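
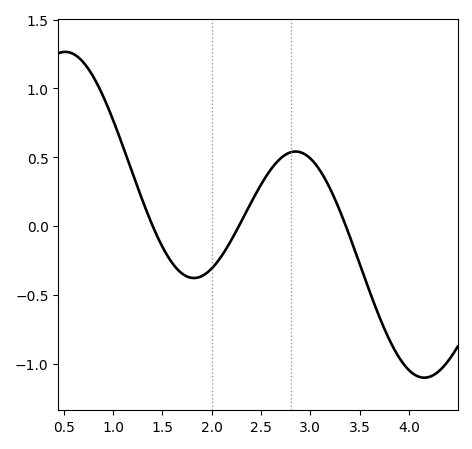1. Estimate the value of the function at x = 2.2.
-0.1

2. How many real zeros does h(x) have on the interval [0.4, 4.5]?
3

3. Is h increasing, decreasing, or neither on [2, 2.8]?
increasing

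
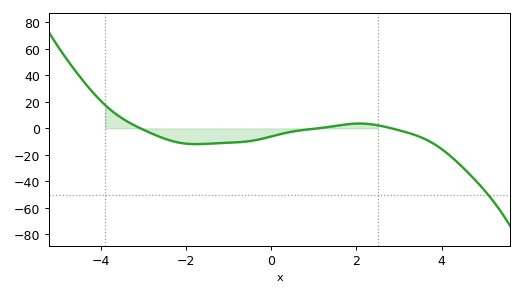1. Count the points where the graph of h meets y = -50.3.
1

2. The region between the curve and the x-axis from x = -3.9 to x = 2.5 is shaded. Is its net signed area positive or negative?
negative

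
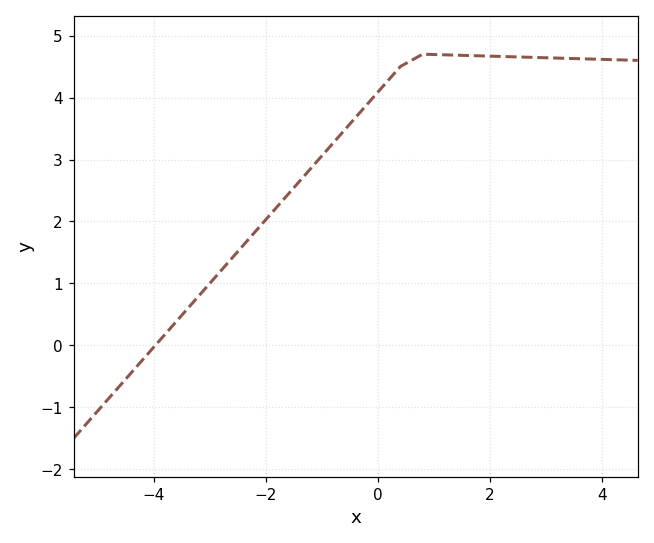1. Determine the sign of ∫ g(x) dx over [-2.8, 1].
positive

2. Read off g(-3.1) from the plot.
0.9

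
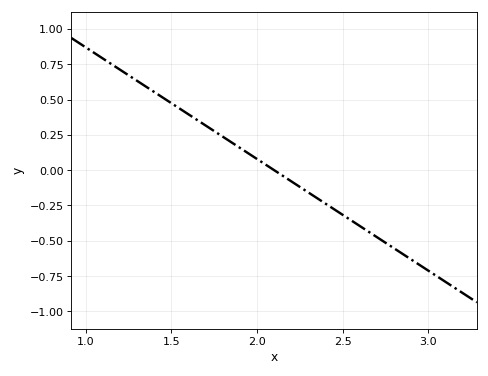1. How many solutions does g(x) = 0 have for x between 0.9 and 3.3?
1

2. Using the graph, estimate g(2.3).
-0.15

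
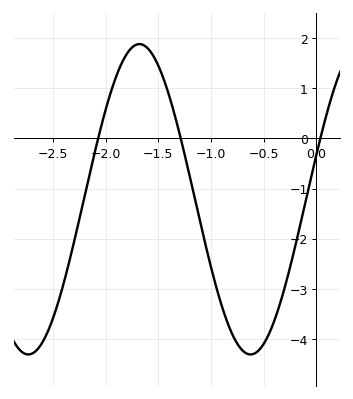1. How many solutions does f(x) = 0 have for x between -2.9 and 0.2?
3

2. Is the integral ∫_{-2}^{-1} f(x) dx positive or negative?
positive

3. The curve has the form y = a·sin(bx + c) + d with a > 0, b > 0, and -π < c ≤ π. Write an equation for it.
y = 3.09sin(2.98x + 0.292) - 1.21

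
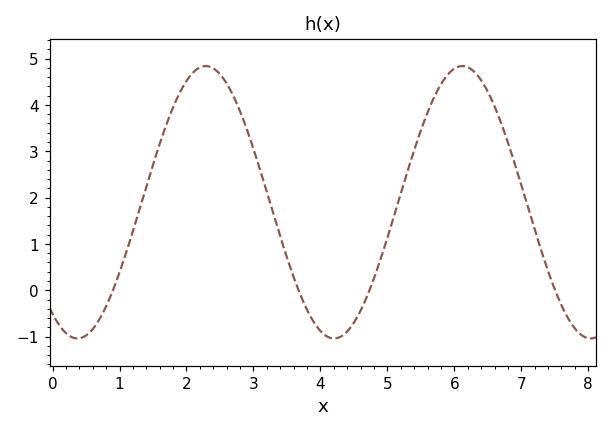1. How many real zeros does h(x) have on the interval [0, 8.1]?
4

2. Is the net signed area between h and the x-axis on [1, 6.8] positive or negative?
positive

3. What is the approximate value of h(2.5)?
4.66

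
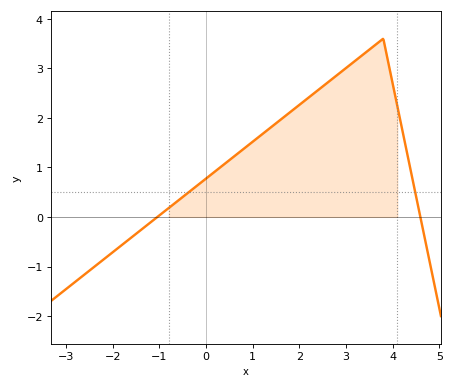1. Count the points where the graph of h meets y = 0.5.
2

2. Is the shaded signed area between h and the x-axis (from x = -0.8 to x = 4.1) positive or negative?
positive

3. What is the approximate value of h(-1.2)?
-0.1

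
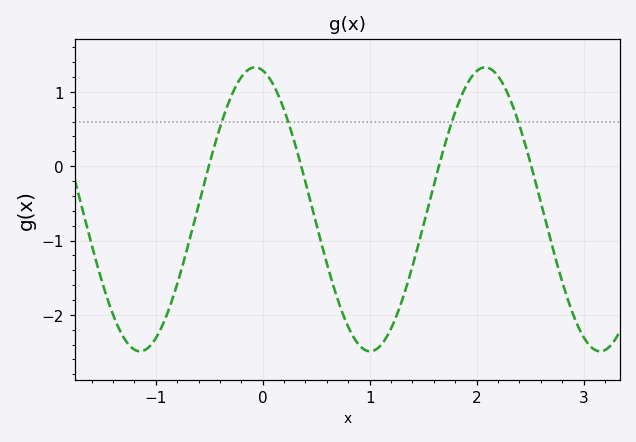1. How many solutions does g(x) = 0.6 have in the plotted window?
4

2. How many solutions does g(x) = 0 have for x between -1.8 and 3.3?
4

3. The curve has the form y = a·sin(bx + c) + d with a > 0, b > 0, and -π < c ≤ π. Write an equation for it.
y = 1.91sin(2.92x + 1.78) - 0.58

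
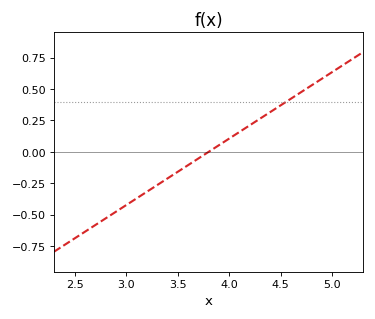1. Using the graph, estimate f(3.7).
-0.06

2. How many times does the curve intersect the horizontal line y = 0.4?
1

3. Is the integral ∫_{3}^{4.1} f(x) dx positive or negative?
negative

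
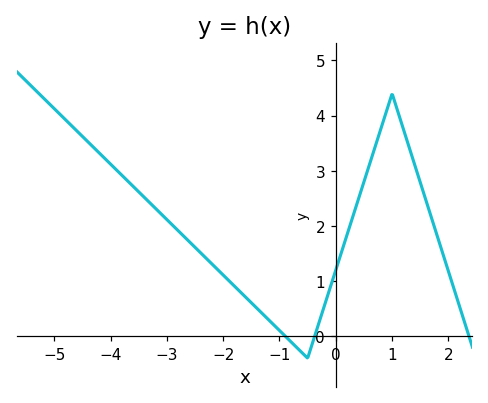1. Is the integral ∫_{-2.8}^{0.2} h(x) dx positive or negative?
positive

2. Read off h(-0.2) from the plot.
0.6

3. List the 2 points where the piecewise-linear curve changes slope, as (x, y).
(-0.5, -0.4); (1, 4.4)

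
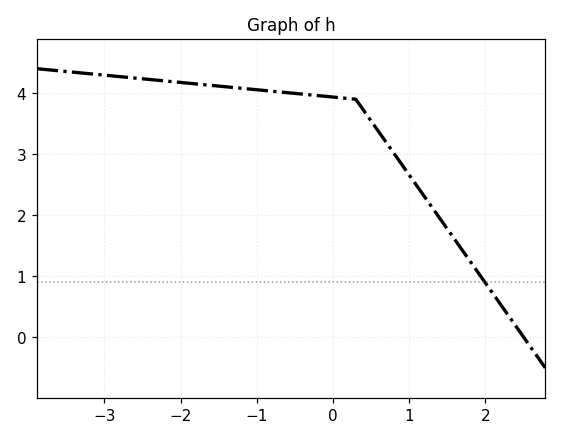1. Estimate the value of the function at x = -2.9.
4.3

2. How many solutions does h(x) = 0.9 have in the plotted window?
1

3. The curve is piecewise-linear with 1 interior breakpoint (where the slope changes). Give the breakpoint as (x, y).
(0.3, 3.9)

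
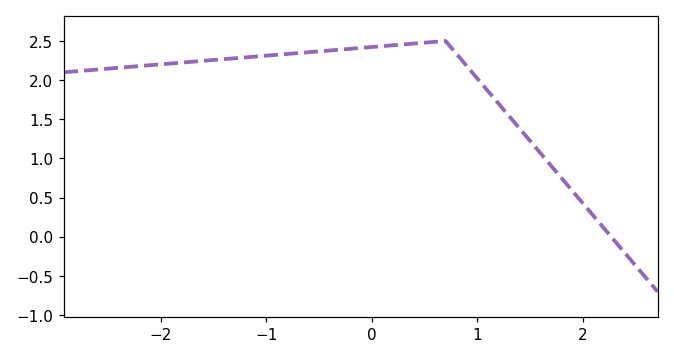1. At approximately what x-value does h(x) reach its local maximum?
0.7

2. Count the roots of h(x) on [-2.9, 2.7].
1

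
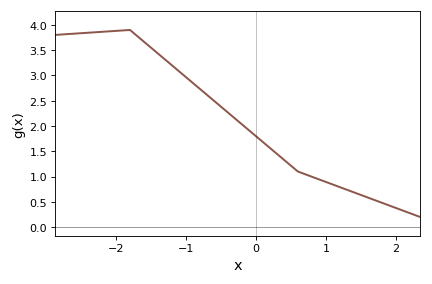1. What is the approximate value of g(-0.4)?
2.25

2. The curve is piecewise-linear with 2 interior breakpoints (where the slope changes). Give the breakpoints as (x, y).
(-1.8, 3.9); (0.6, 1.1)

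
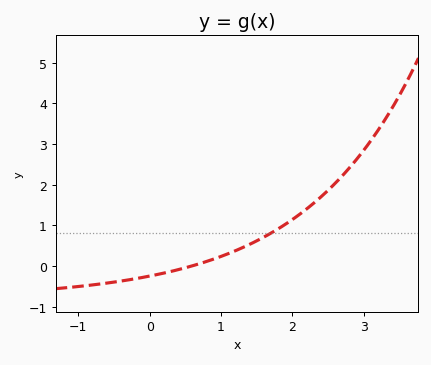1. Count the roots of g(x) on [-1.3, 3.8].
1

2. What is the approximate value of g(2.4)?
1.7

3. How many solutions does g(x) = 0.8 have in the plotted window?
1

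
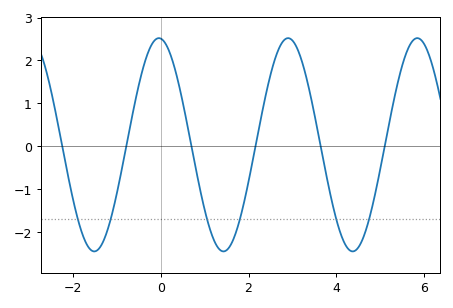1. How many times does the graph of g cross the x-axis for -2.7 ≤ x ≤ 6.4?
6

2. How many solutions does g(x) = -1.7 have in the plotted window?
6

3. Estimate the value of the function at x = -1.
-1.1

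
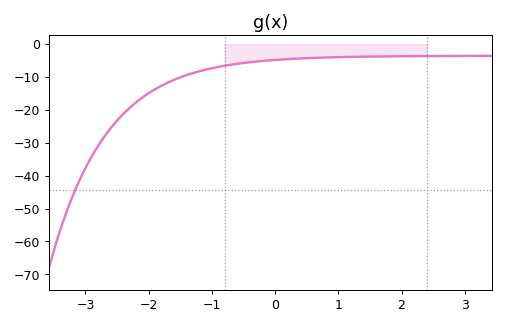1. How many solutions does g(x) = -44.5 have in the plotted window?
1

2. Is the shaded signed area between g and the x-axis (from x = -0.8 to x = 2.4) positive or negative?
negative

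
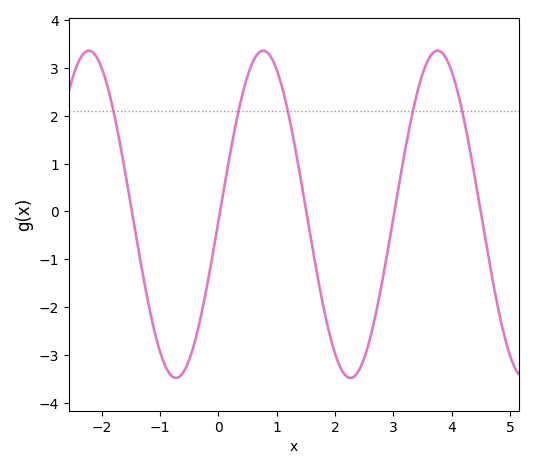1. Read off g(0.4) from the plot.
2.39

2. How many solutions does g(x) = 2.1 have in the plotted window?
5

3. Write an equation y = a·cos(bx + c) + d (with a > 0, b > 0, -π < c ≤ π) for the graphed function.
y = 3.42cos(2.1x - 1.61) - 0.06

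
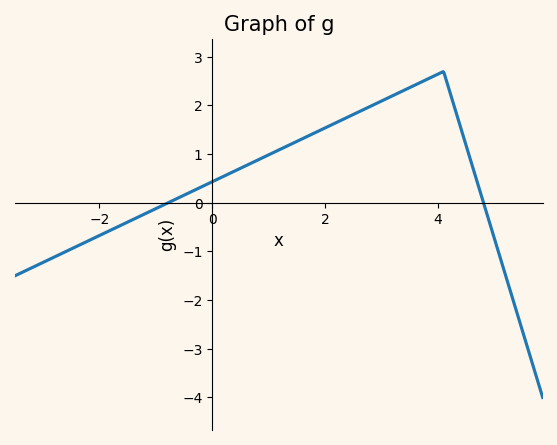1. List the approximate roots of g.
-0.784, 4.81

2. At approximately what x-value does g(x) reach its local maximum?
4.1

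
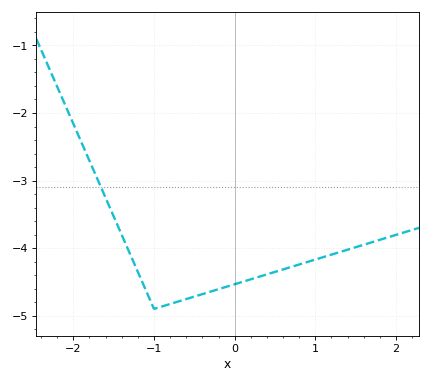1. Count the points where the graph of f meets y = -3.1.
1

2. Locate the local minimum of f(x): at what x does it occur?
-1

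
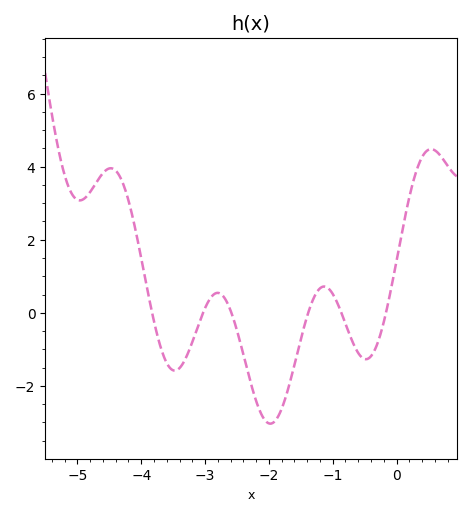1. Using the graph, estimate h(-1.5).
-0.8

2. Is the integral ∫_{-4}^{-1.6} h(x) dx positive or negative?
negative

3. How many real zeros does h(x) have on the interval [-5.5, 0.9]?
6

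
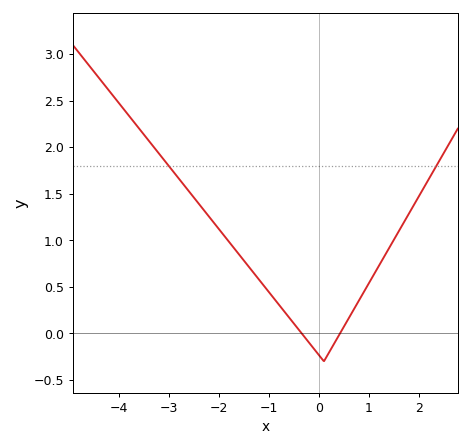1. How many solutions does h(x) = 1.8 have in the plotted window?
2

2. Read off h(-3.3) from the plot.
2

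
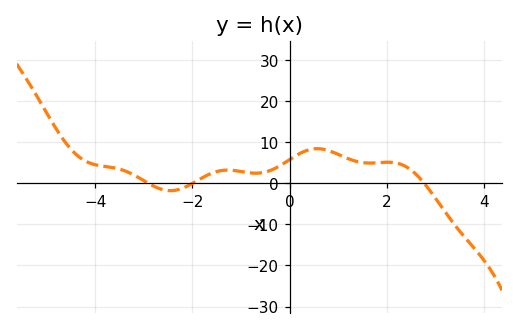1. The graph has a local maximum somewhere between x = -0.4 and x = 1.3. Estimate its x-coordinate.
0.566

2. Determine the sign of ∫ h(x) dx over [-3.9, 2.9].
positive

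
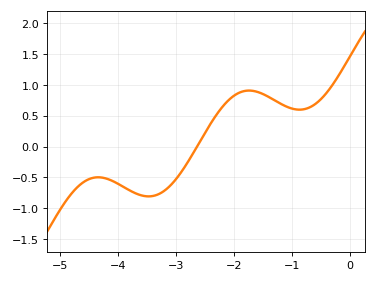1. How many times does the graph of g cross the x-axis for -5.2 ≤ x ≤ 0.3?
1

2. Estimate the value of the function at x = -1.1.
0.652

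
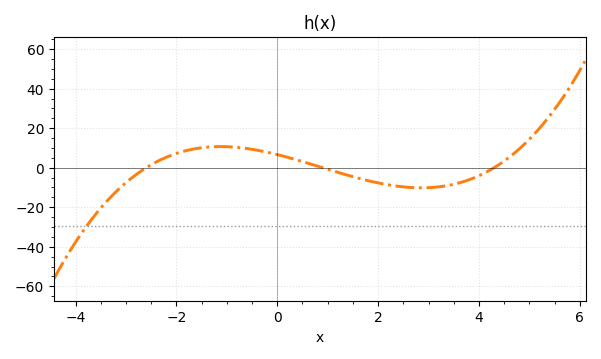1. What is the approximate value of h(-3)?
-7.52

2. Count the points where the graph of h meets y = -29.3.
1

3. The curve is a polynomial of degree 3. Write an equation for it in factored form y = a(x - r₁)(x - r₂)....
y = 0.66(x + 2.6)(x - 0.9)(x - 4.3)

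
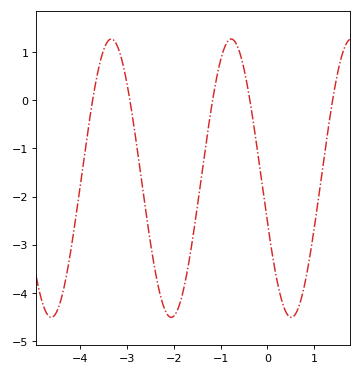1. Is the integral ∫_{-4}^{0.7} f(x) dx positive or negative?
negative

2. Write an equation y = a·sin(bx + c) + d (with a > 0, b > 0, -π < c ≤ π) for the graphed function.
y = 2.89sin(2.45x - 2.82) - 1.62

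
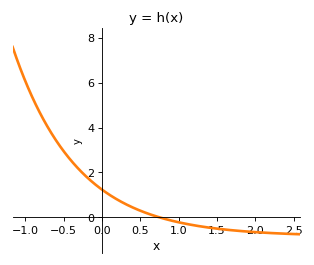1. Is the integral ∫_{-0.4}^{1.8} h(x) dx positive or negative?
positive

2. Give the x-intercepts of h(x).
0.7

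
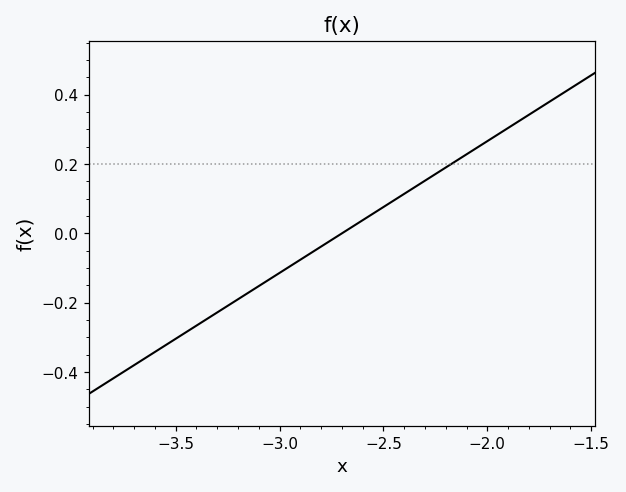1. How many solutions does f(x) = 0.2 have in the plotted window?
1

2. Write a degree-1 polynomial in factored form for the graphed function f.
y = 0.38(x + 2.7)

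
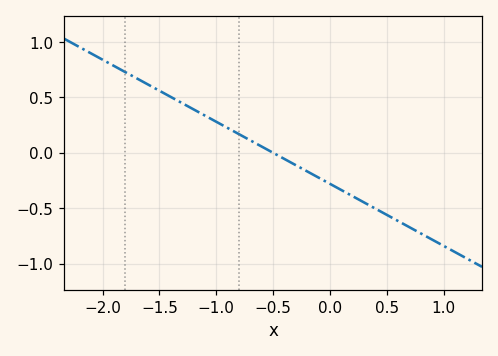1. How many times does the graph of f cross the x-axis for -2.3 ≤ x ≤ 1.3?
1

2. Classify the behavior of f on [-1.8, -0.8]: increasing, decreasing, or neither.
decreasing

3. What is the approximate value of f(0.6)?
-0.616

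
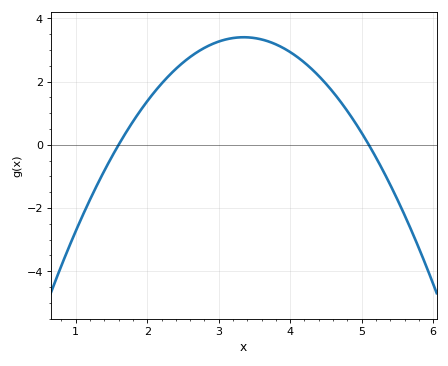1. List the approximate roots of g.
1.6, 5.1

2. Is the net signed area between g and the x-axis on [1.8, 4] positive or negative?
positive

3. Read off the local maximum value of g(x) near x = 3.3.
3.4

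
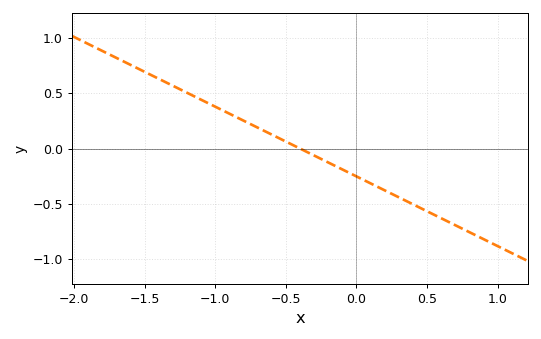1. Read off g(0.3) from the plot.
-0.45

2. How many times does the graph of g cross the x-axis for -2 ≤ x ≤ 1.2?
1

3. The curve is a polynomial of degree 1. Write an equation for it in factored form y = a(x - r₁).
y = -0.63(x + 0.4)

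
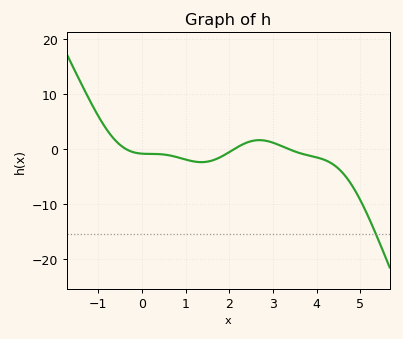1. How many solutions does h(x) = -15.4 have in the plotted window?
1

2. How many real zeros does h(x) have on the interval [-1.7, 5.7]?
3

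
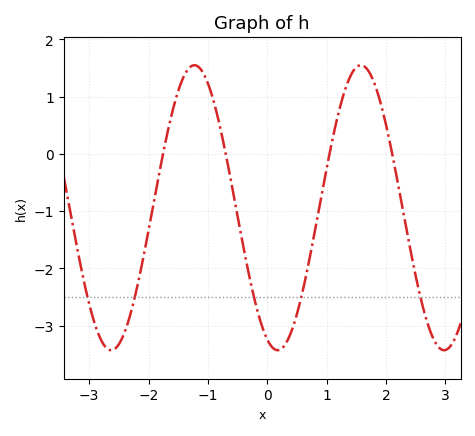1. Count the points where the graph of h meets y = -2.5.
5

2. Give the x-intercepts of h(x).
-1.8, -0.7, 1, 2.1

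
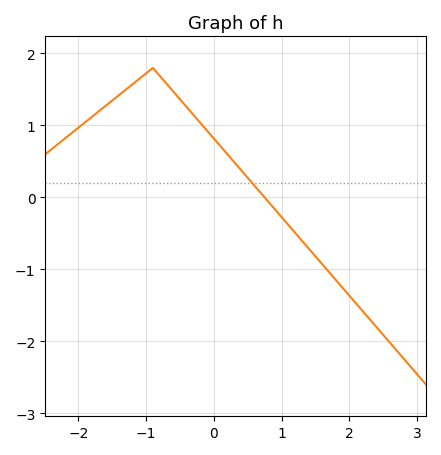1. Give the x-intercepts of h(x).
0.75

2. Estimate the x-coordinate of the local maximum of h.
-0.901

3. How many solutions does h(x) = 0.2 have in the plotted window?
1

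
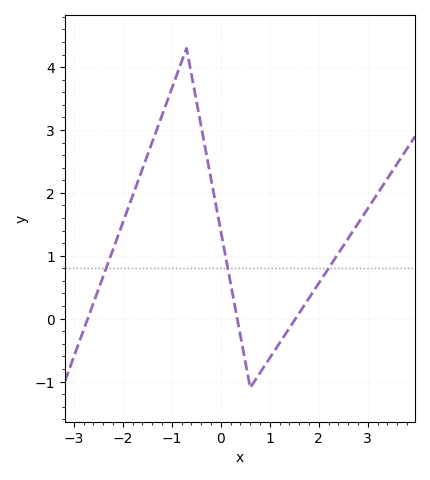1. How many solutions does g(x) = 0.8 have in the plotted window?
3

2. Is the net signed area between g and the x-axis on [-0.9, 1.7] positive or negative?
positive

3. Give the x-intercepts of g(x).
-2.72, 0.335, 1.53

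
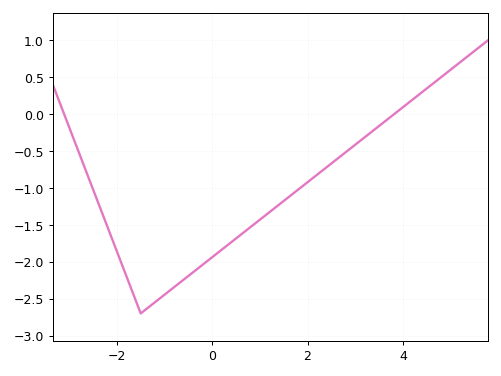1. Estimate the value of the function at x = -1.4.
-2.65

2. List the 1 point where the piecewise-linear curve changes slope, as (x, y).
(-1.5, -2.7)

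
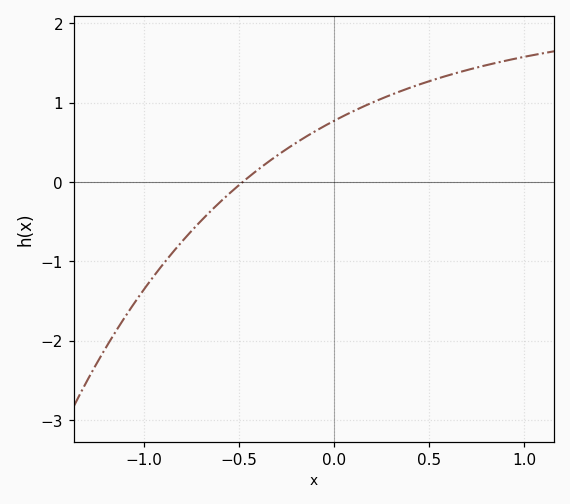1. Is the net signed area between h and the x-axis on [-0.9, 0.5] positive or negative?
positive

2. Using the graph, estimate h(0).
0.8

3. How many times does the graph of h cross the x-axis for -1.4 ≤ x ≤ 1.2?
1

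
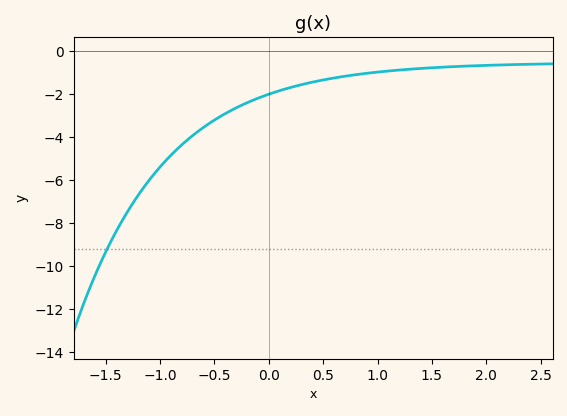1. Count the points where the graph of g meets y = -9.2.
1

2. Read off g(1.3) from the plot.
-0.825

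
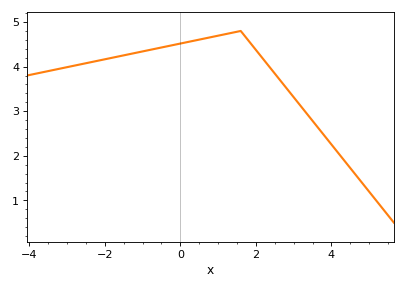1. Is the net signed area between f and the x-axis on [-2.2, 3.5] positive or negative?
positive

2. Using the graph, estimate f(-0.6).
4.4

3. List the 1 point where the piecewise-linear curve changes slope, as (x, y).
(1.6, 4.8)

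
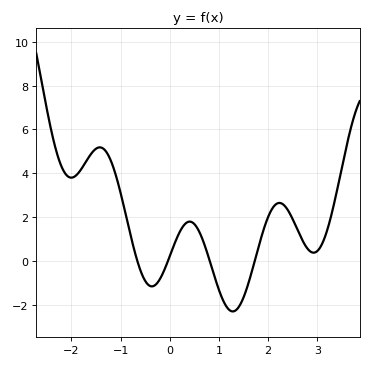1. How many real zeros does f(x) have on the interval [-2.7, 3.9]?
4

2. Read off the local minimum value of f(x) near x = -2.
3.8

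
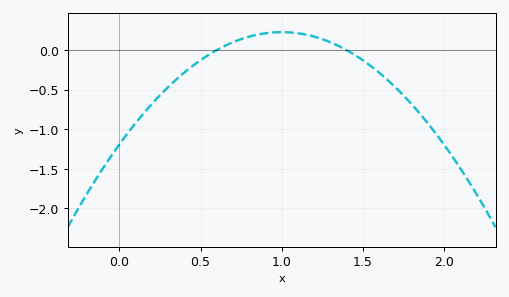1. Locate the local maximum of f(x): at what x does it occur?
1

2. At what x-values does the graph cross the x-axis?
0.6, 1.4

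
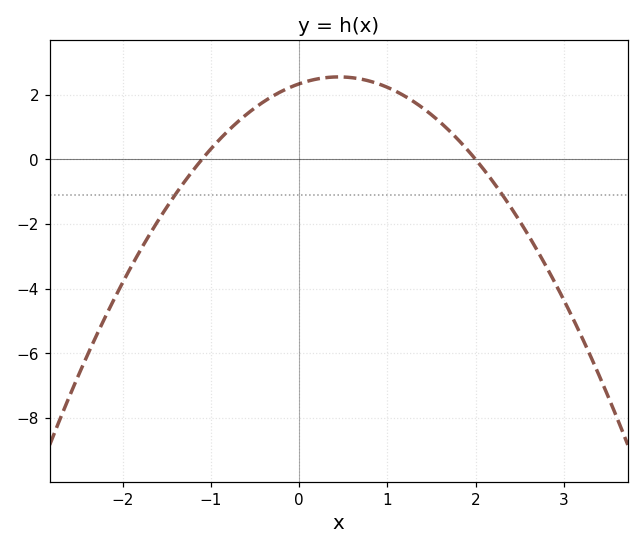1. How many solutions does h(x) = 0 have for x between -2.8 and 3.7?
2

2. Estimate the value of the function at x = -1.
0.318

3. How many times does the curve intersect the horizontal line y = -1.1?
2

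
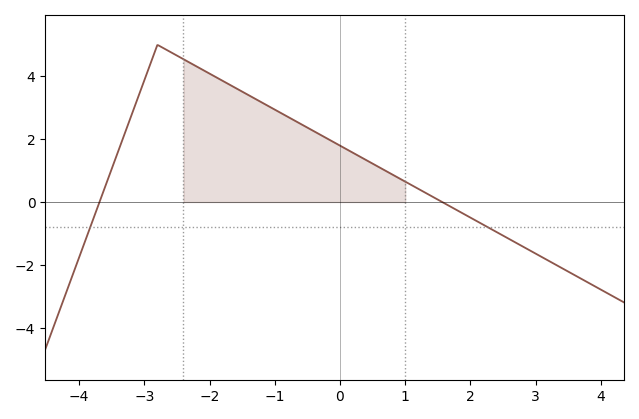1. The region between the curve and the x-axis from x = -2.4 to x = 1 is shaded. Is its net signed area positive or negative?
positive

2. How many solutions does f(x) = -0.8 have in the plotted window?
2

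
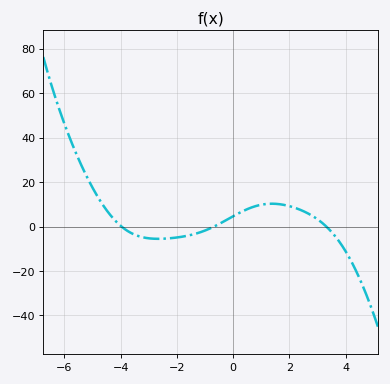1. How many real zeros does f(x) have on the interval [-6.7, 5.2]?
3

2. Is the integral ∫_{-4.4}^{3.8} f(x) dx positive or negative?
positive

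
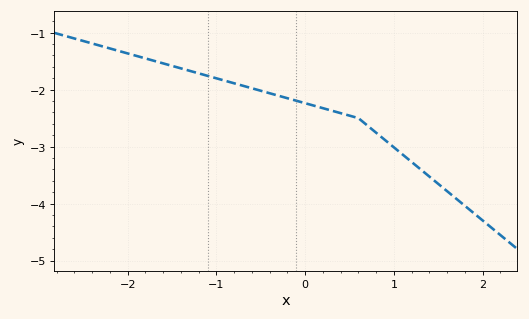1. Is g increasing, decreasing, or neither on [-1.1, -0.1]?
decreasing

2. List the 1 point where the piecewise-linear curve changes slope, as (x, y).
(0.6, -2.5)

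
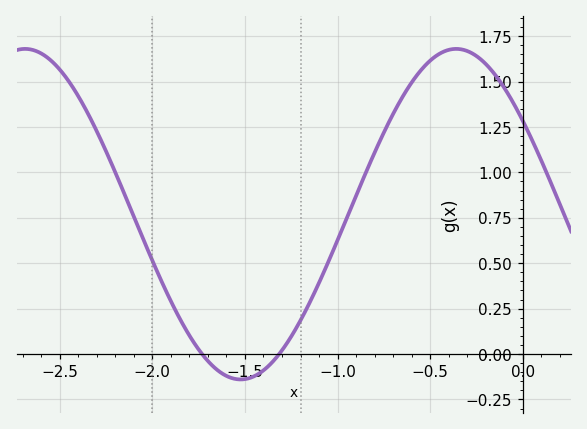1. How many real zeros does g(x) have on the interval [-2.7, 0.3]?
2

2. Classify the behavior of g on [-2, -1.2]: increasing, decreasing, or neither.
neither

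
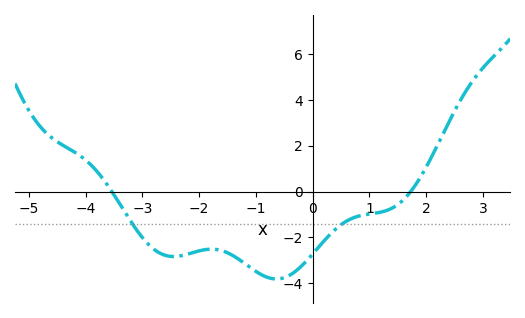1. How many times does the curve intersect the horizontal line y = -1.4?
2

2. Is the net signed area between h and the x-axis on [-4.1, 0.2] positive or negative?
negative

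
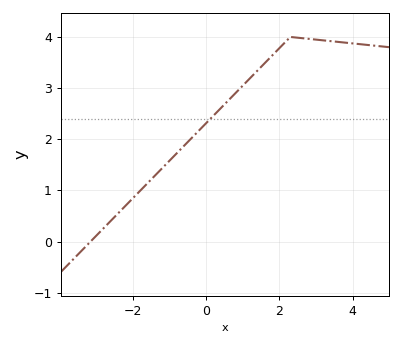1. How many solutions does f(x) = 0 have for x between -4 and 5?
1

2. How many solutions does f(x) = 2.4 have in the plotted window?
1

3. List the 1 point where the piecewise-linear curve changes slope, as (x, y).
(2.3, 4)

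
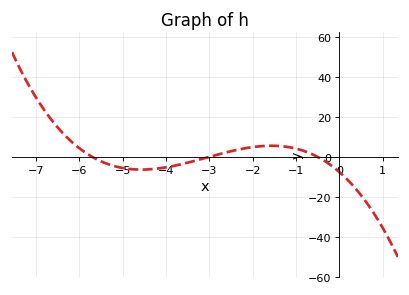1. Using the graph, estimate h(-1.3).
5.27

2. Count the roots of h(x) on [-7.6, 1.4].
3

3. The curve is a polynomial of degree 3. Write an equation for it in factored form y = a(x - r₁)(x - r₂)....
y = -0.88(x + 5.7)(x + 3)(x + 0.5)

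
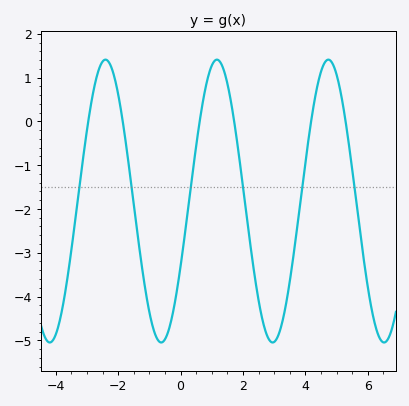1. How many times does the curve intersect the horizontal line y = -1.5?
6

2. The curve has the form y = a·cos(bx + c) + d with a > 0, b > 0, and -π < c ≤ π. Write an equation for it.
y = 3.23cos(1.8x - 2) - 1.82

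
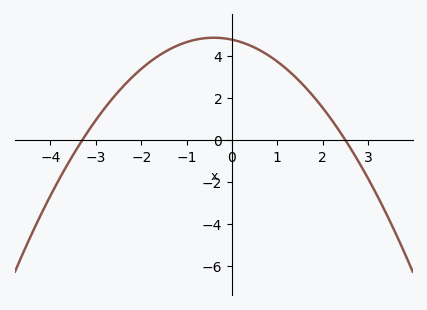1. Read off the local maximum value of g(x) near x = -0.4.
4.8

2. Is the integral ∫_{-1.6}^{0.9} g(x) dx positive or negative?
positive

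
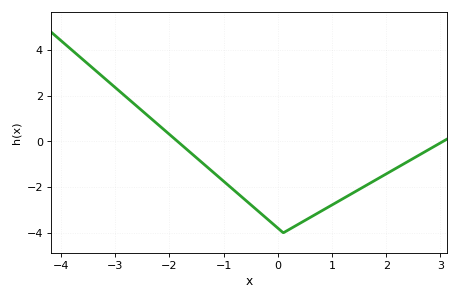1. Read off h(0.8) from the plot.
-3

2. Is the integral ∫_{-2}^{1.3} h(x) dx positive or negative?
negative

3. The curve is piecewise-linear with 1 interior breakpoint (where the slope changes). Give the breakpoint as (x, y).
(0.1, -4)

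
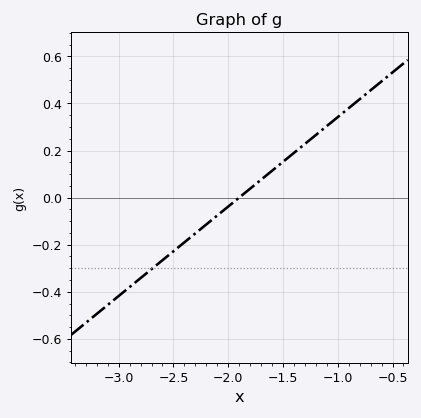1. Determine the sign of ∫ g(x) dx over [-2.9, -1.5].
negative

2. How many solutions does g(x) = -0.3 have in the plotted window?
1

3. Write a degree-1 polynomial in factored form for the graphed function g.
y = 0.38(x + 1.9)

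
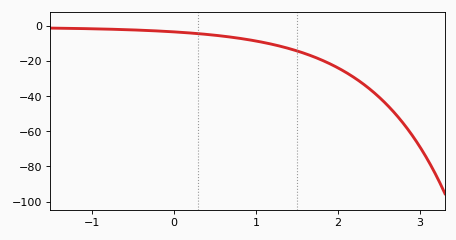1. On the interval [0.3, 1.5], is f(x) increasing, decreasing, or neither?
decreasing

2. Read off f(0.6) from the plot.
-6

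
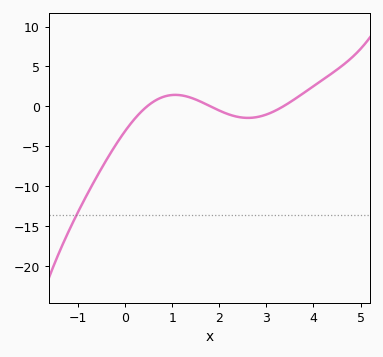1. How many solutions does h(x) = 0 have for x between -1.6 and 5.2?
3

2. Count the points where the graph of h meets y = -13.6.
1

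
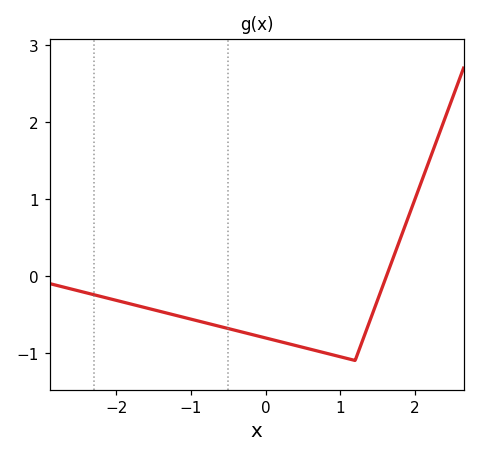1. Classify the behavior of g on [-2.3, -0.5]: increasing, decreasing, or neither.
decreasing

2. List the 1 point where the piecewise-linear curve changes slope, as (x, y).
(1.2, -1.1)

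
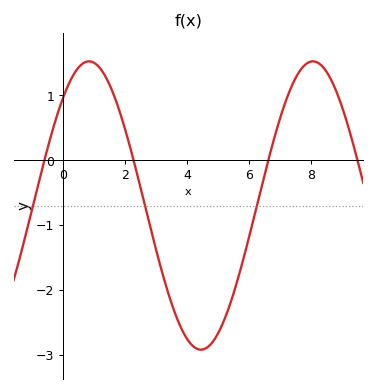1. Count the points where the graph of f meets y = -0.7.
3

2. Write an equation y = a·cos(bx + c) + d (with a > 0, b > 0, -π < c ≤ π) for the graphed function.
y = 2.22cos(0.87x - 0.72) - 0.7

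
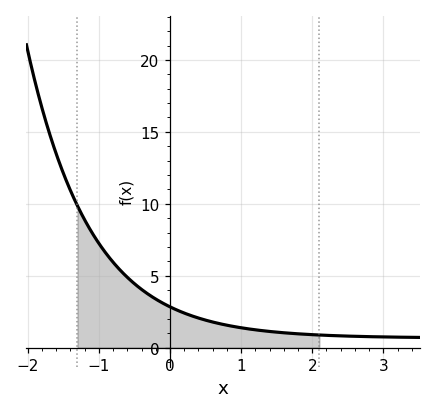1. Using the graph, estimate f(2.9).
0.757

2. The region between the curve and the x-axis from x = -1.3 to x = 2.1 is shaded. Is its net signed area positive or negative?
positive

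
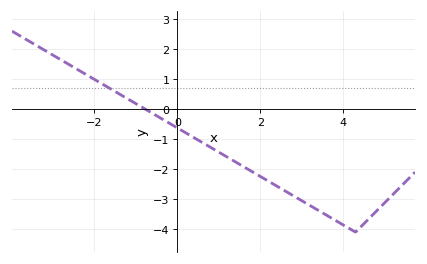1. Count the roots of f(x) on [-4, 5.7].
1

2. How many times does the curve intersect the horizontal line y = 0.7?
1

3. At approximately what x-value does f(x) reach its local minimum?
4.4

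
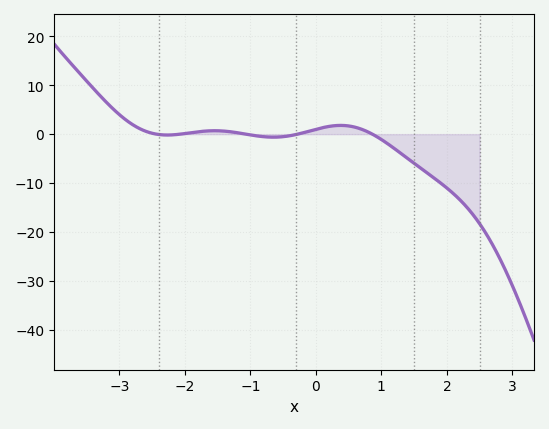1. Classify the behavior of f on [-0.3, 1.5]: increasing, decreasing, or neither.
neither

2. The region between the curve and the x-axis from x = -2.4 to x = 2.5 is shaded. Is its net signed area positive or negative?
negative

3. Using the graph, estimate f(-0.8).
-1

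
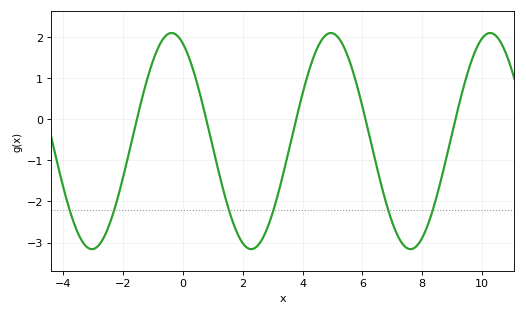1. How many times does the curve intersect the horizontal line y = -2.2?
6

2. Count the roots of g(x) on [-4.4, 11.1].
5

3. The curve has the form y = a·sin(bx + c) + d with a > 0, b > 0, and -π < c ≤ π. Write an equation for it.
y = 2.63sin(1.2x + 2) - 0.53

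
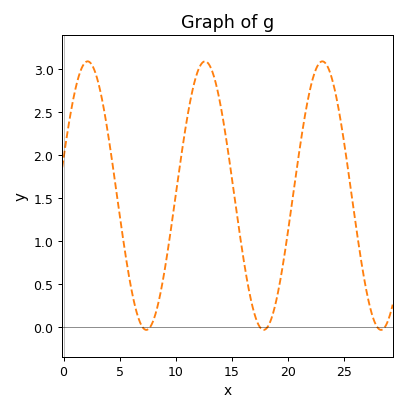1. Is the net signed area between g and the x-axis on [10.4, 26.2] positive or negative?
positive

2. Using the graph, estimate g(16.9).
0.221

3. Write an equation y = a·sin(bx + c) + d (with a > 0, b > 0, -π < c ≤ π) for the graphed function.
y = 1.56sin(0.6x + 0.28) + 1.53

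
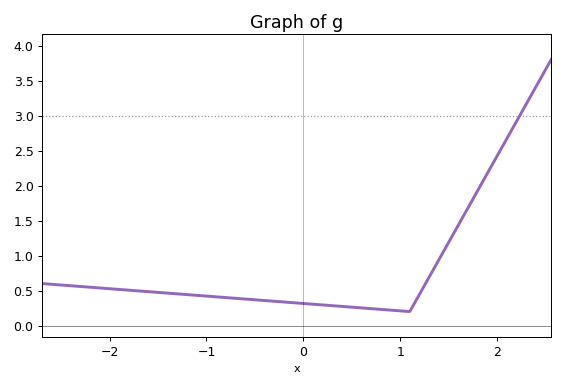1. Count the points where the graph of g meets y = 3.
1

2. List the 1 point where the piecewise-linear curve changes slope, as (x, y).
(1.1, 0.2)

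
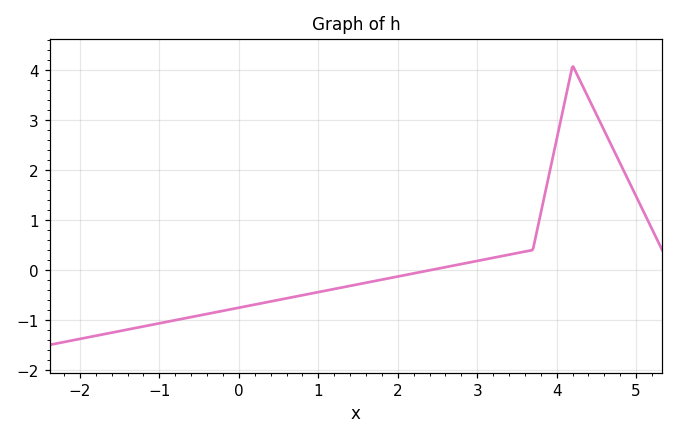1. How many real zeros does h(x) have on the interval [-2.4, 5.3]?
1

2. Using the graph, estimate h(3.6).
0.4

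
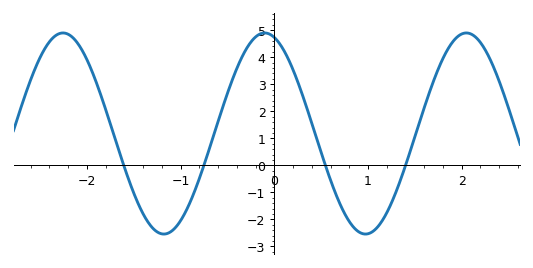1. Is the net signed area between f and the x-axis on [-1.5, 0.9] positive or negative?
positive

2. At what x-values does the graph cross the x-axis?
-1.61, -0.751, 0.546, 1.4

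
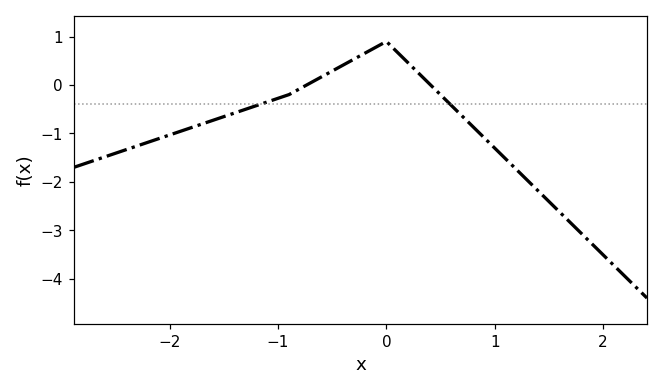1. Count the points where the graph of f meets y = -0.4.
2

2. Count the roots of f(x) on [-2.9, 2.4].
2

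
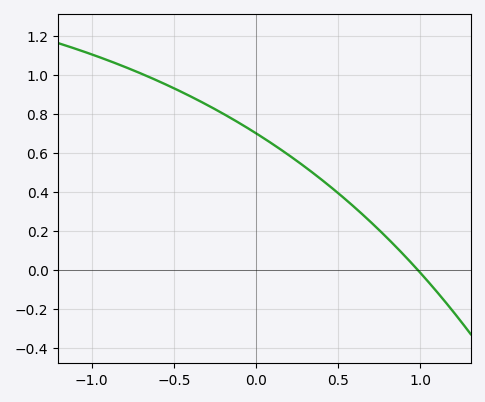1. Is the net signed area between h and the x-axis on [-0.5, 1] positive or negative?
positive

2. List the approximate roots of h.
1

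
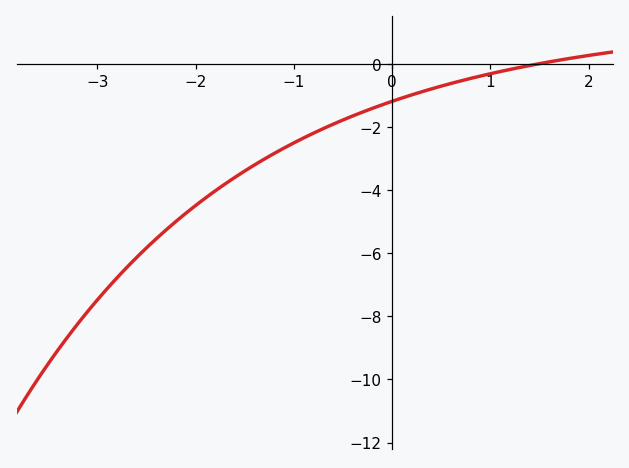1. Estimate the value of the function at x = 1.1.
-0.236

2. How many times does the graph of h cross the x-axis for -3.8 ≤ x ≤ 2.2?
1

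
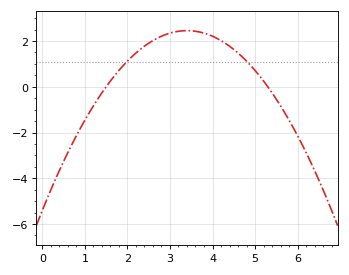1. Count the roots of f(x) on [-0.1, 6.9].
2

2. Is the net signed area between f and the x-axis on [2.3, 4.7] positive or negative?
positive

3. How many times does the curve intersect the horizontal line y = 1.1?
2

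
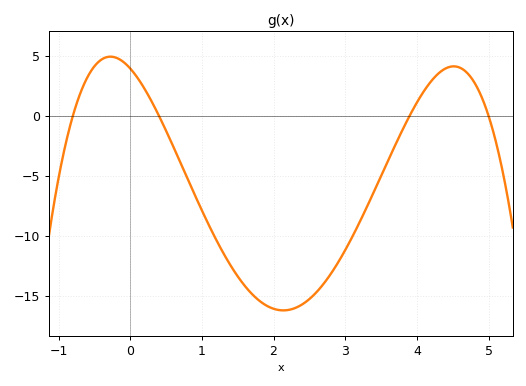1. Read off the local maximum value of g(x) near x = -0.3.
5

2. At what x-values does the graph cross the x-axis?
-0.8, 0.4, 3.9, 5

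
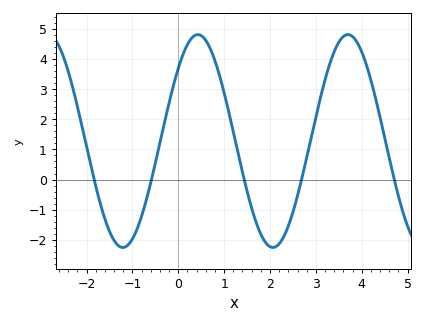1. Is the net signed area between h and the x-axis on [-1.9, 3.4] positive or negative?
positive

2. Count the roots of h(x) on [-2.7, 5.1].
5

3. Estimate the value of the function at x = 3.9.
4.56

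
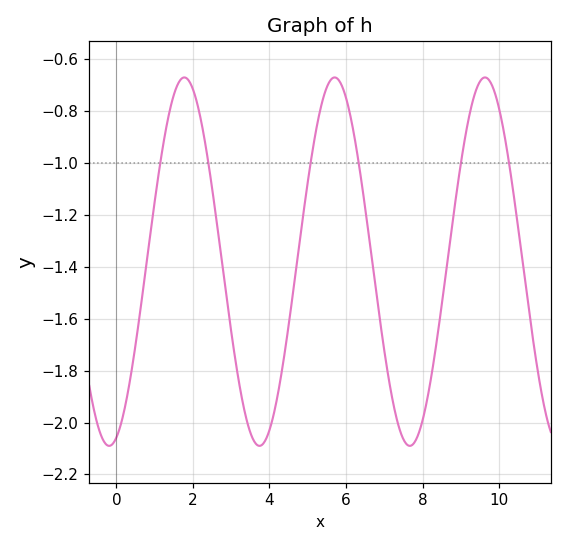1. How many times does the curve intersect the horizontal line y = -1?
6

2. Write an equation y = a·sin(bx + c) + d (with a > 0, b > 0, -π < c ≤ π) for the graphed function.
y = 0.71sin(1.6x - 1.27) - 1.38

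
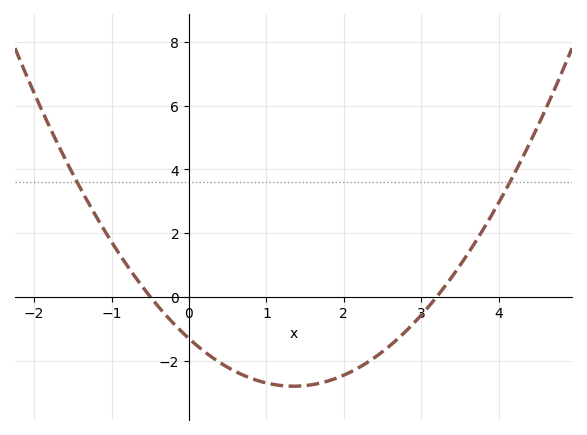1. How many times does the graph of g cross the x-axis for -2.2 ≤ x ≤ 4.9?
2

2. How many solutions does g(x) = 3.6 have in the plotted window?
2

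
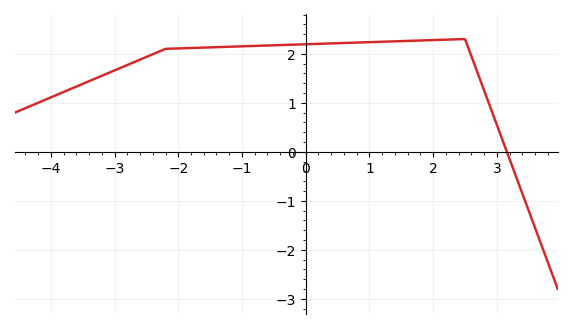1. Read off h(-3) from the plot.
1.7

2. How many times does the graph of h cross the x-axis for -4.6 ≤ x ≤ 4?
1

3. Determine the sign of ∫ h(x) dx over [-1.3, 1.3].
positive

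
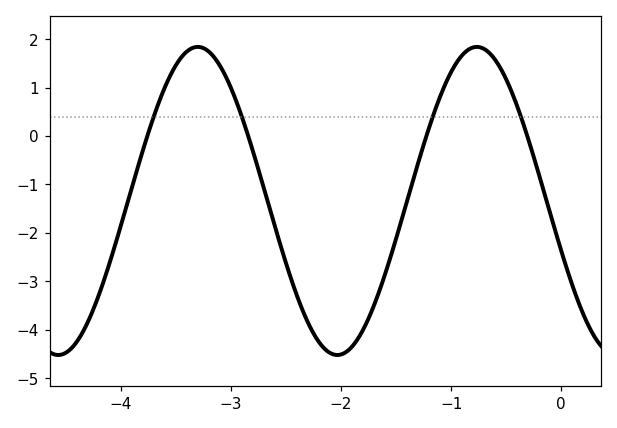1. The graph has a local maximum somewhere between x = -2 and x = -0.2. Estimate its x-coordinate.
-0.768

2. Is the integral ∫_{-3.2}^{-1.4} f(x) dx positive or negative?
negative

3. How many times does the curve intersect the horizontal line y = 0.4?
4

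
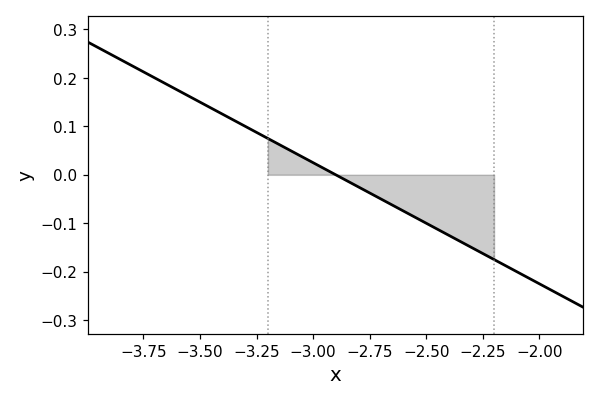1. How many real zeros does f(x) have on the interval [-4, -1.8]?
1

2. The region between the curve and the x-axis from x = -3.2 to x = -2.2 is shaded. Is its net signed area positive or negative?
negative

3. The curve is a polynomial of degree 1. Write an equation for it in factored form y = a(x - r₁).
y = -0.25(x + 2.9)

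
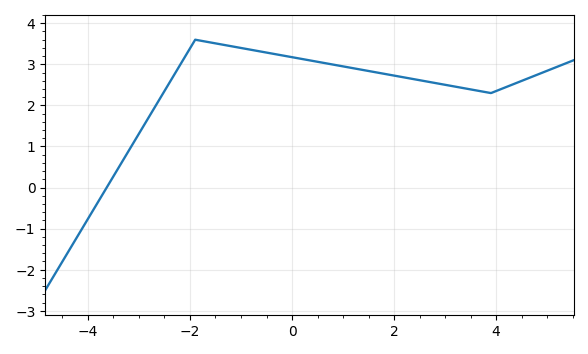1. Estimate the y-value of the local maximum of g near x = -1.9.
3.6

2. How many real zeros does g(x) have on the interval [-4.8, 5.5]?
1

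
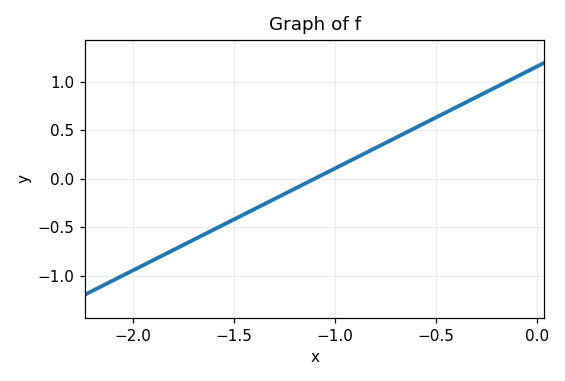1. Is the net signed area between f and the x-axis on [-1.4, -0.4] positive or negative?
positive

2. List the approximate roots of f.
-1.1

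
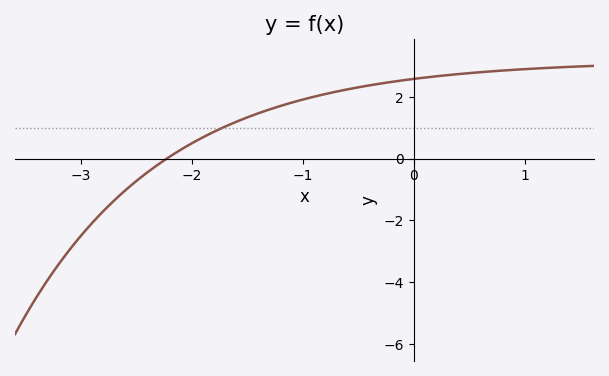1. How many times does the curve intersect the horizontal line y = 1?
1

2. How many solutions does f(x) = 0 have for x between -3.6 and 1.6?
1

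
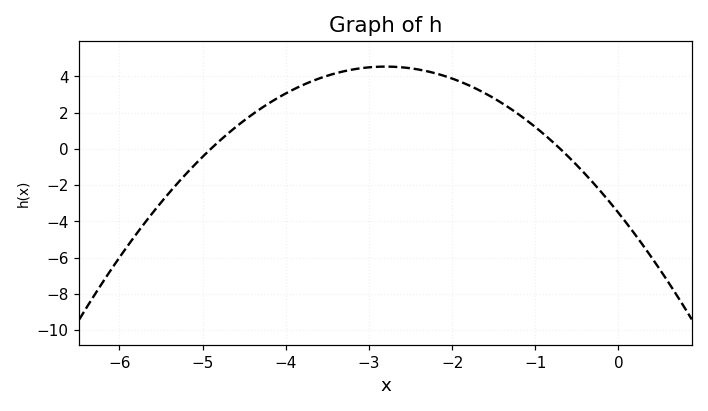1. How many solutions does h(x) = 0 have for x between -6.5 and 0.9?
2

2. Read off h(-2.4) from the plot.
4.38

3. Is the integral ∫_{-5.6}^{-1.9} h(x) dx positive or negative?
positive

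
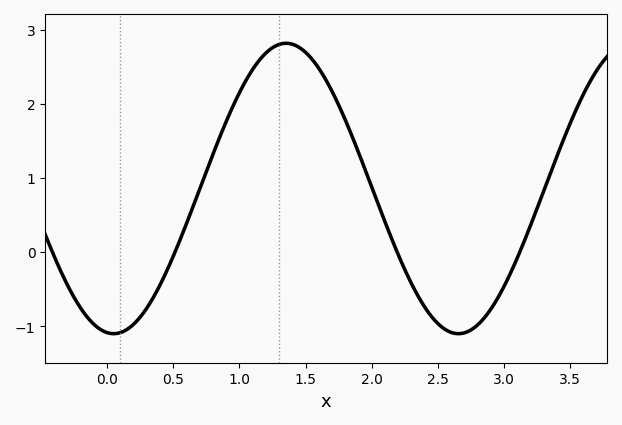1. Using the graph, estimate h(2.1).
0.414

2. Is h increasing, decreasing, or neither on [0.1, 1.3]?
increasing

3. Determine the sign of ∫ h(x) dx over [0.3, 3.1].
positive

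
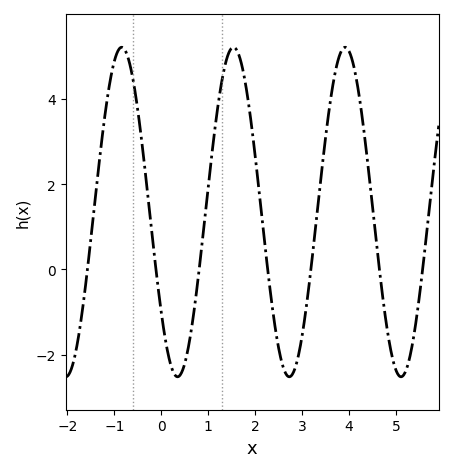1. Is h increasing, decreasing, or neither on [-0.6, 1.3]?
neither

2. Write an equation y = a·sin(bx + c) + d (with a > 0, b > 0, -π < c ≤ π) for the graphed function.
y = 3.87sin(2.6x - 2.5) + 1.35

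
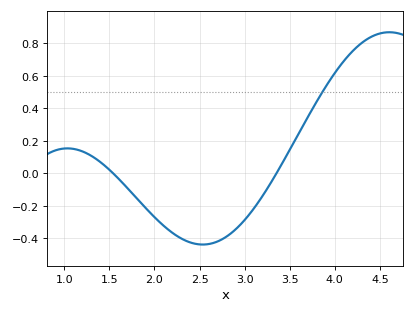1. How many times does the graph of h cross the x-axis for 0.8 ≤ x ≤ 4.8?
2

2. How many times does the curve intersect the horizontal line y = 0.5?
1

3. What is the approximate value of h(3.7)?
0.344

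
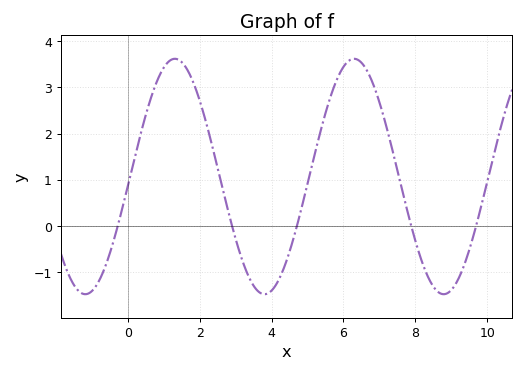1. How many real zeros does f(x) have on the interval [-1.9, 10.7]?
5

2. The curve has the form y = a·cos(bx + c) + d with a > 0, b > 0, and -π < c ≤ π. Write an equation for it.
y = 2.55cos(1.26x - 1.65) + 1.07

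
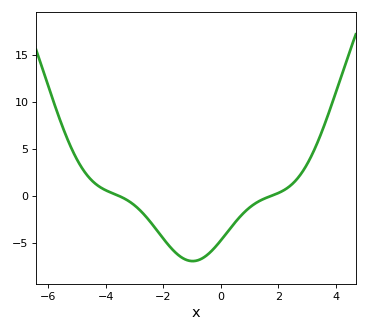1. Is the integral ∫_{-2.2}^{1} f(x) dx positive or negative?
negative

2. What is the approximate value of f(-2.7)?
-2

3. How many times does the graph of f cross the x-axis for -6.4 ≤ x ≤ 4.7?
2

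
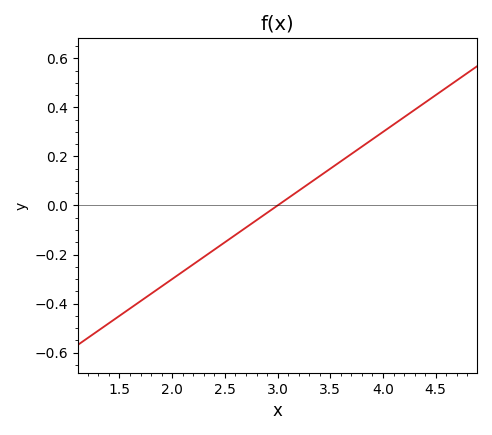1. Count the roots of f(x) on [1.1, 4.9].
1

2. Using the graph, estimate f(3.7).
0.22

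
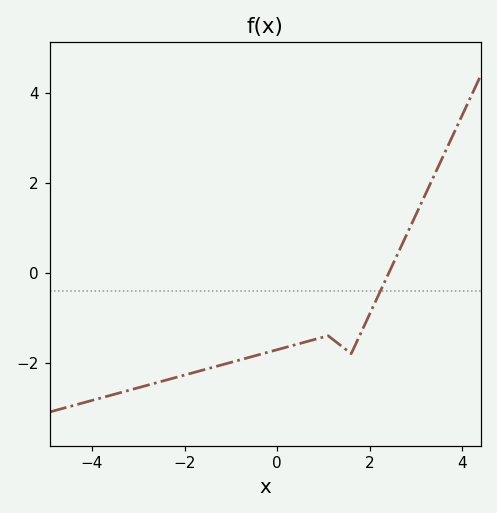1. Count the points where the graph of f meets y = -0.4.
1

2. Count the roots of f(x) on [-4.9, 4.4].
1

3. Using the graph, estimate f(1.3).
-1.56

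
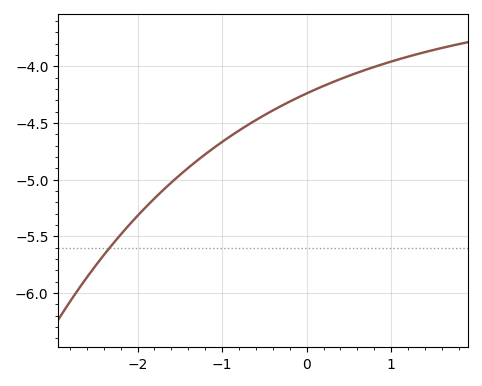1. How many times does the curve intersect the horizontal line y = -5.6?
1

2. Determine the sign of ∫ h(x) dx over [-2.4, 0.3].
negative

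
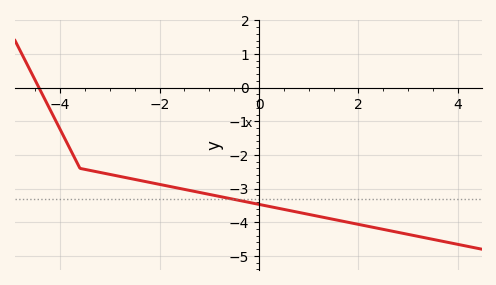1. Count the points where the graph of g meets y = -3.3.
1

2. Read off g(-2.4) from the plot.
-2.8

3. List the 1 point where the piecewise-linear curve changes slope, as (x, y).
(-3.6, -2.4)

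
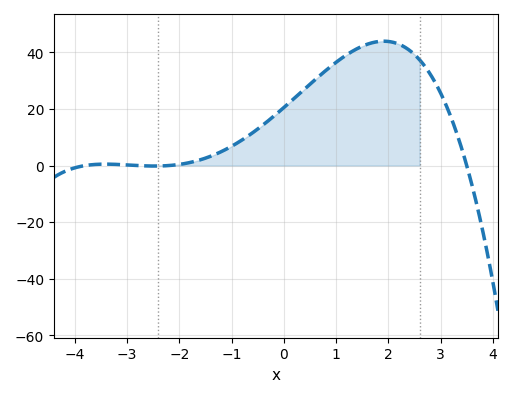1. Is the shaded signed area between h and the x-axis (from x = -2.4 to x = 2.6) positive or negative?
positive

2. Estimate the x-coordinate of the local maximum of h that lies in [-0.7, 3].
2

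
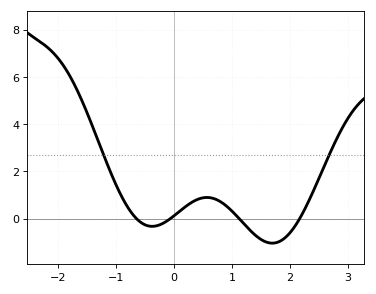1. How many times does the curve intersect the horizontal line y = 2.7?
2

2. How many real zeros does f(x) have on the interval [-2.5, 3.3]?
4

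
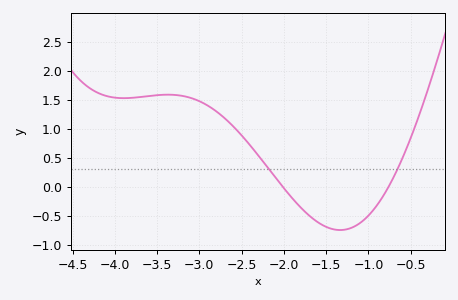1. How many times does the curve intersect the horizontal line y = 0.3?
2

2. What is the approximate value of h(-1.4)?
-0.75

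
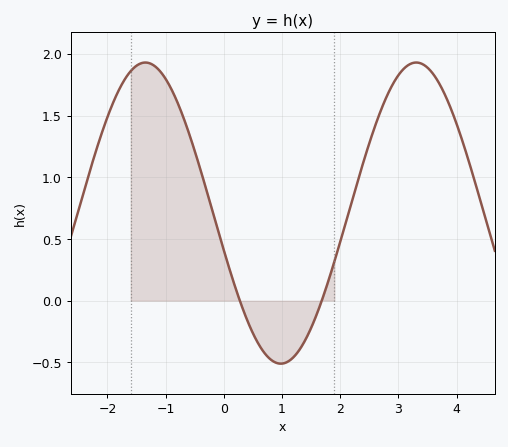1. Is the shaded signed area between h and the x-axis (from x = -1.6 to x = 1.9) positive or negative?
positive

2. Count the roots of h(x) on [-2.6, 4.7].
2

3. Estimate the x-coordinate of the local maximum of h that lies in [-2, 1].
-1.35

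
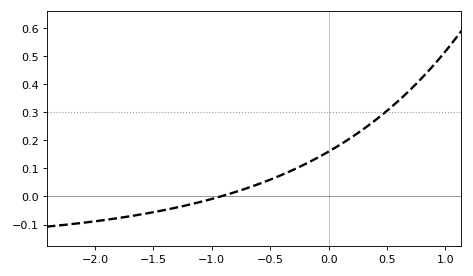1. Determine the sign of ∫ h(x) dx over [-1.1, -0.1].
positive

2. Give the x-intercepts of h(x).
-0.9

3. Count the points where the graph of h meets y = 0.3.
1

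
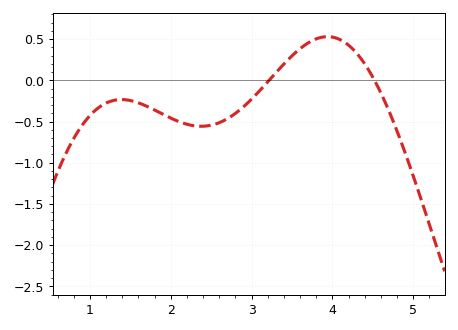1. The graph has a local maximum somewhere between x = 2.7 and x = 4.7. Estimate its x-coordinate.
3.94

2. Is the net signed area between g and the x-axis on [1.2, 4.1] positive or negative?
negative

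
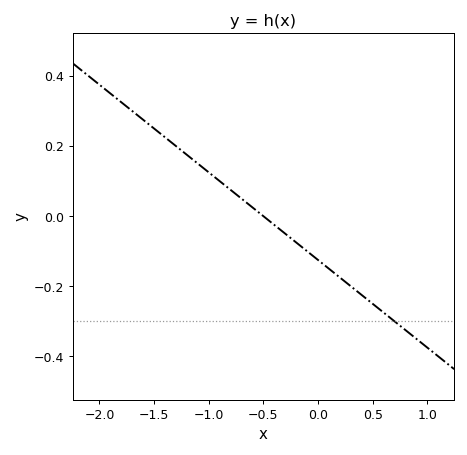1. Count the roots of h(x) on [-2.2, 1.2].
1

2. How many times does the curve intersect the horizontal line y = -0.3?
1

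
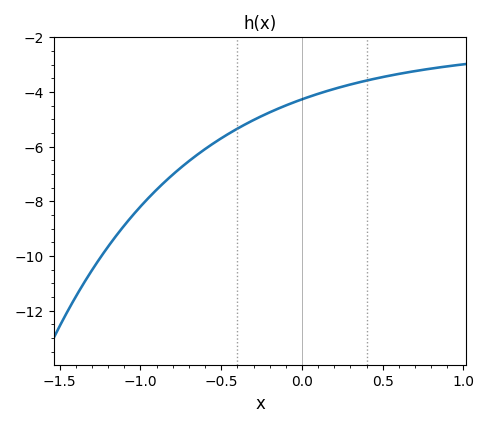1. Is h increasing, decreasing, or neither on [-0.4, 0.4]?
increasing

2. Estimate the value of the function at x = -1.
-8.2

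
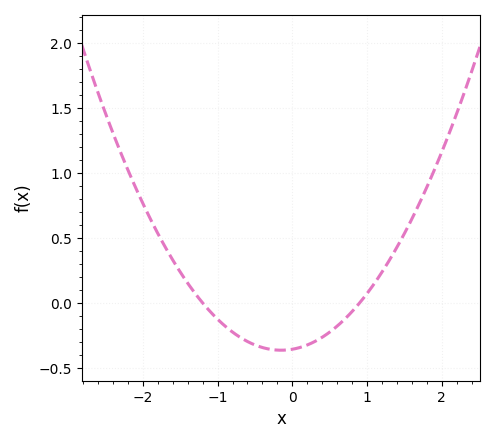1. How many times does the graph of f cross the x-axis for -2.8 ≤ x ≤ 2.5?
2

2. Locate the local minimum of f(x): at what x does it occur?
-0.15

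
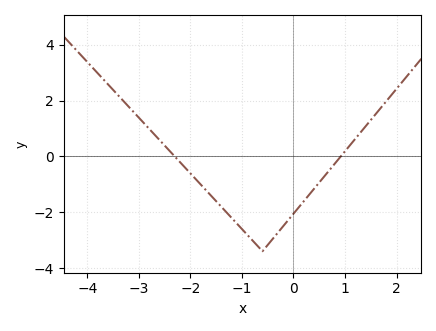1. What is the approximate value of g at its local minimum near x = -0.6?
-3.4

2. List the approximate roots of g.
-2.3, 0.918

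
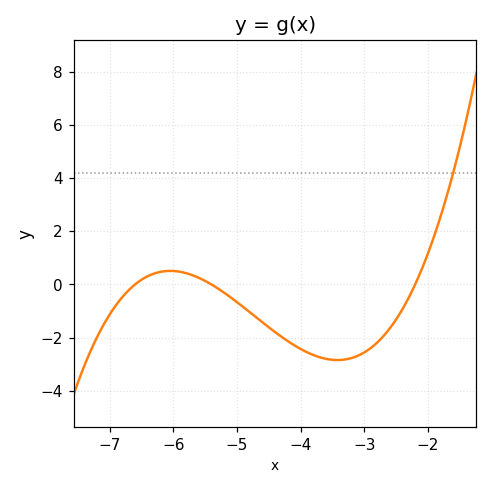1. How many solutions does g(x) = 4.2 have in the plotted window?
1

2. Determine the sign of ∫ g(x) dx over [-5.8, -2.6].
negative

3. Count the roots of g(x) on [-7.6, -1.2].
3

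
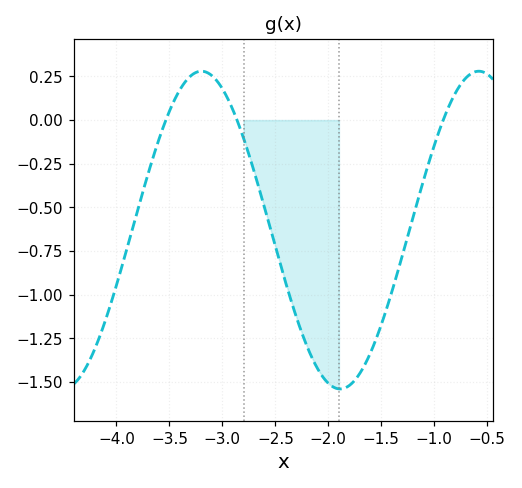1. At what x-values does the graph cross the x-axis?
-3.53, -2.86, -0.915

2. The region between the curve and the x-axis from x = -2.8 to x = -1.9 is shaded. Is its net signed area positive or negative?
negative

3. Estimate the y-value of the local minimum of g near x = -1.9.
-1.54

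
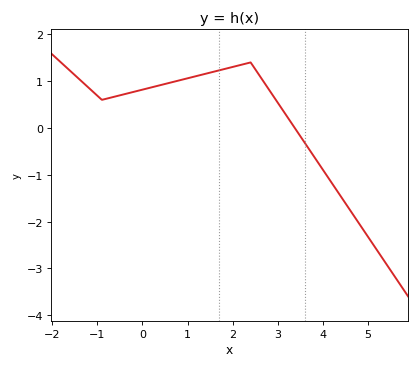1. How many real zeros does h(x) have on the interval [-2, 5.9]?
1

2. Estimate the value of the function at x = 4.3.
-1.3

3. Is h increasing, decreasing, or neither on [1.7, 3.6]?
neither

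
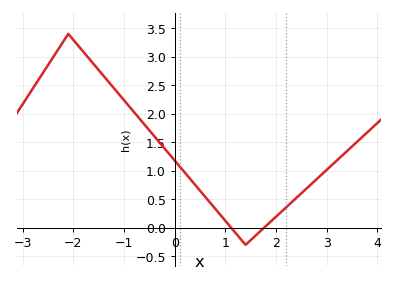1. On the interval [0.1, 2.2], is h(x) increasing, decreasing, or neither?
neither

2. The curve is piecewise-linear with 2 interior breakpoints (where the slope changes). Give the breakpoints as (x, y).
(-2.1, 3.4); (1.4, -0.3)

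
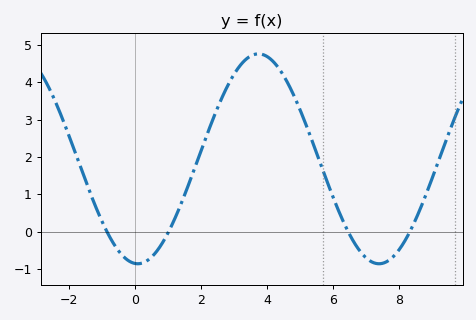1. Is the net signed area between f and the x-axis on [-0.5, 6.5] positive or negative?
positive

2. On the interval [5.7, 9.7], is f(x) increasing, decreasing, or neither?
neither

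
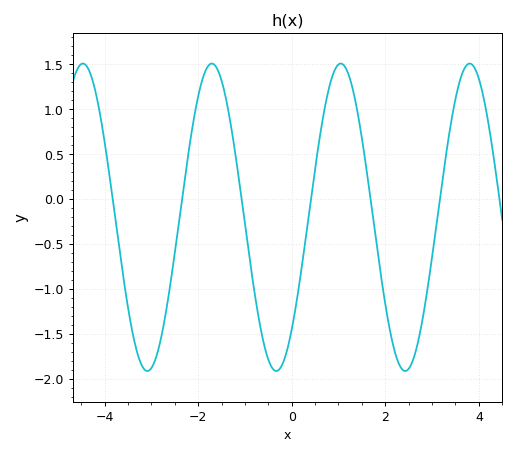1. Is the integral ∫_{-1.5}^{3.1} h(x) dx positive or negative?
negative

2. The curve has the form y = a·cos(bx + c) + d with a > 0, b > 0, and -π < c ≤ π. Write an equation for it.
y = 1.71cos(2.3x - 2.4) - 0.2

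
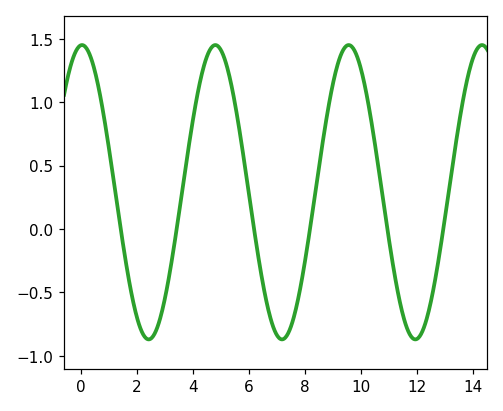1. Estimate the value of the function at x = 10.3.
0.955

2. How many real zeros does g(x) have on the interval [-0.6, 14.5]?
6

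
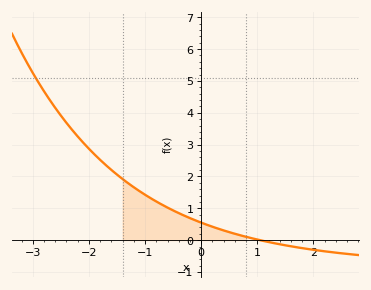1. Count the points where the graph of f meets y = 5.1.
1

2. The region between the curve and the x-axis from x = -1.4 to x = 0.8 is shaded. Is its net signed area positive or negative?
positive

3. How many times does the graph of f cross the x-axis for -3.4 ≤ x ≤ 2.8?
1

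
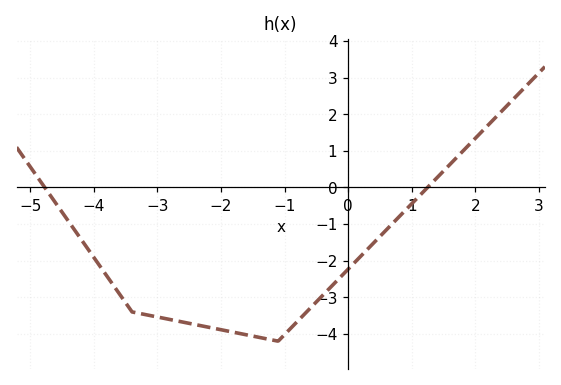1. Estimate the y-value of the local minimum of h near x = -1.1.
-4.2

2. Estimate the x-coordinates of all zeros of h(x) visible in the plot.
-4.77, 1.25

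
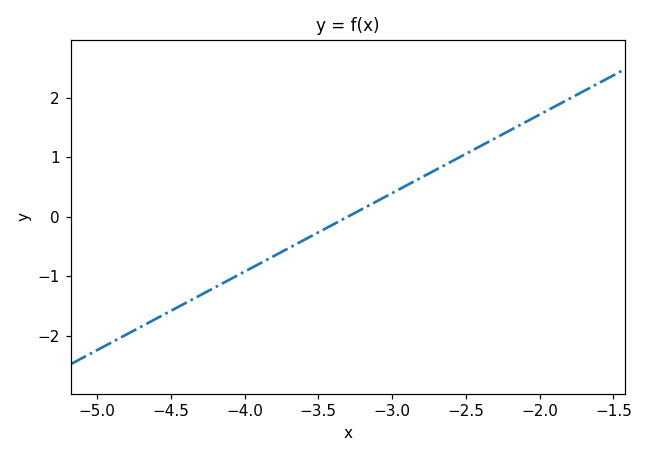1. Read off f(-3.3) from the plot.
0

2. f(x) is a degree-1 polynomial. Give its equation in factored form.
y = 1.32(x + 3.3)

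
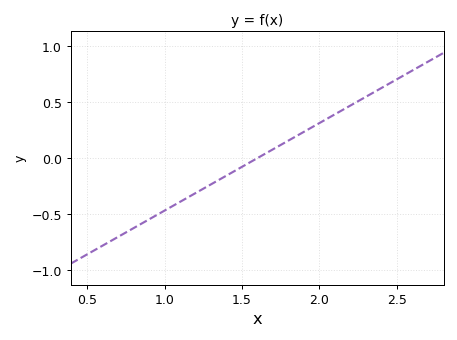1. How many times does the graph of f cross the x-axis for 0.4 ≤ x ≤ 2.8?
1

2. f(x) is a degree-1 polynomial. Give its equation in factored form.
y = 0.78(x - 1.6)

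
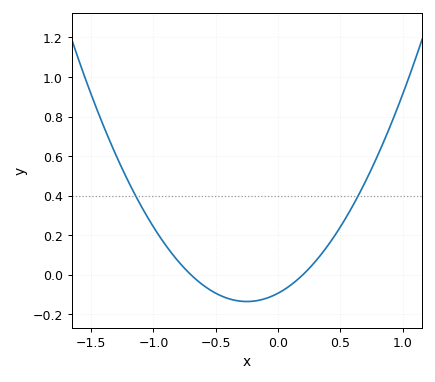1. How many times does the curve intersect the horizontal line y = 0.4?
2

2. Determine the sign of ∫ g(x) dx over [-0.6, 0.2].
negative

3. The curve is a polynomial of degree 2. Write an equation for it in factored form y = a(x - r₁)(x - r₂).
y = 0.67(x + 0.7)(x - 0.2)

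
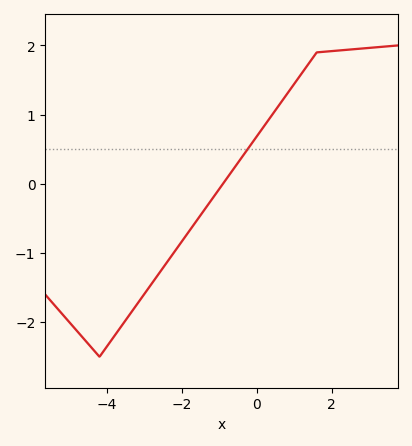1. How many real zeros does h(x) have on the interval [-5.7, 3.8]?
1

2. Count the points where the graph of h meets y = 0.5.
1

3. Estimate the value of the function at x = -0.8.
0.079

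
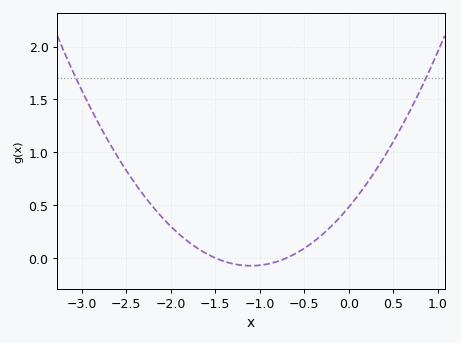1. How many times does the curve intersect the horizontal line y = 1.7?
2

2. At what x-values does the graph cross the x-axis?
-1.5, -0.7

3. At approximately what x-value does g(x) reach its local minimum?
-1.1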